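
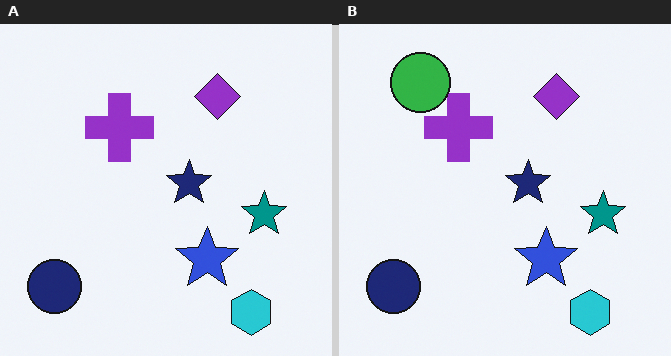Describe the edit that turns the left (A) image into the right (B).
The transformation is: overlaid with an additional green circle.

A green circle appears in the right (B) image that is absent from the left (A).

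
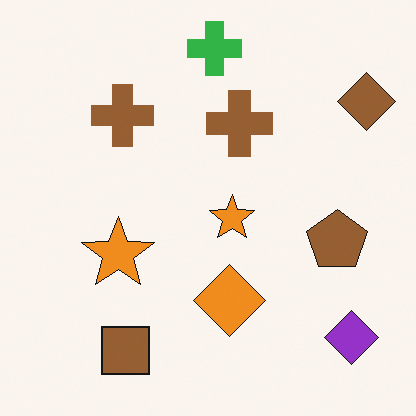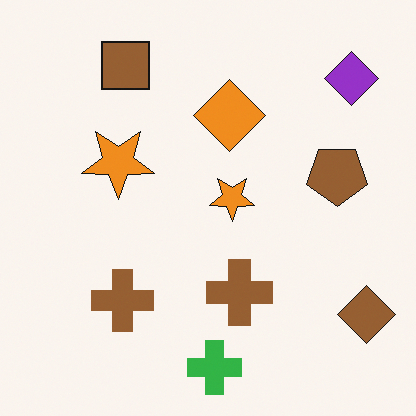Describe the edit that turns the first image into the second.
Flipped vertically (top ↔ bottom).

The green cross is in the top of the first image and the bottom of the second — shapes on opposite sides of the horizontal midline have swapped in a mirror flip.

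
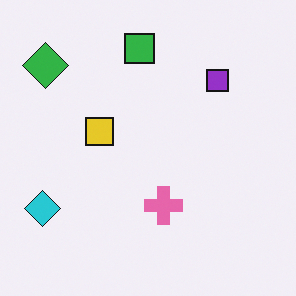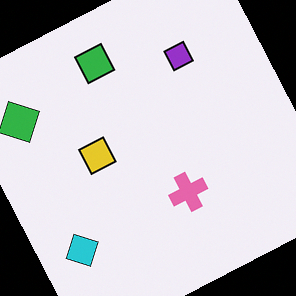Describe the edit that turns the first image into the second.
It was rotated counter-clockwise by a clearly visible amount.

Every shape is tilted by the same angle and the image corners show triangular fill wedges — a whole-image rotation by a non-right angle.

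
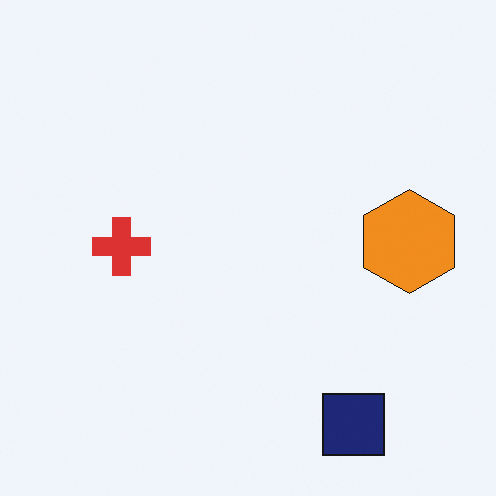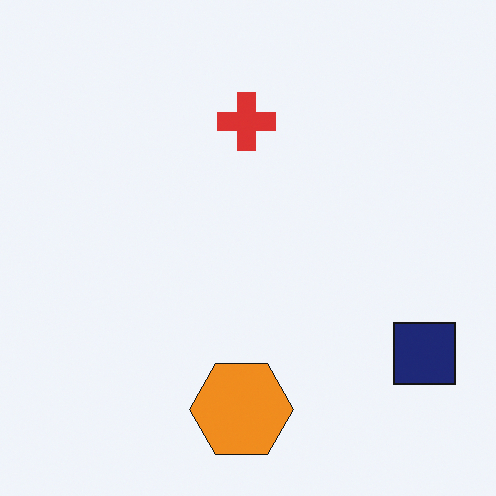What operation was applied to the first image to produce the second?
It was transposed (reflected across the top-left ↔ bottom-right diagonal).

Shapes have swapped their row and column positions — what was in the top-right is now in the bottom-left — a diagonal reflection.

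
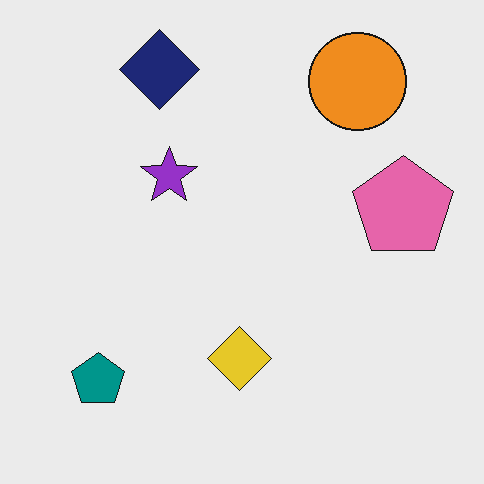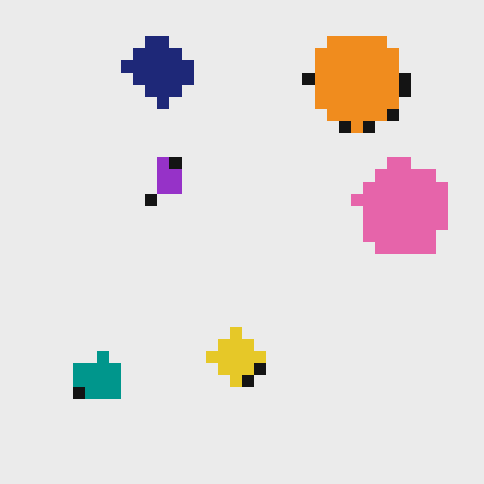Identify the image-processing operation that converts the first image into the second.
The second image is the first heavily pixelated into large blocks.

Shapes are reduced to large square blocks; fine edges and outlines are lost — a downscale-then-upscale (mosaic) effect.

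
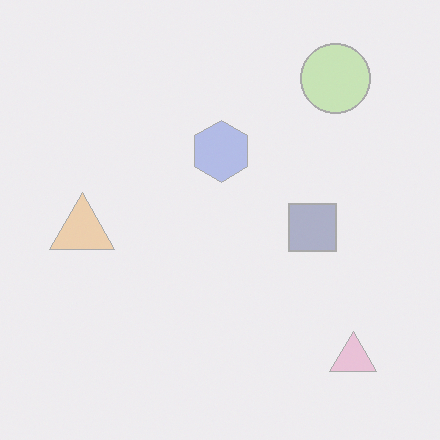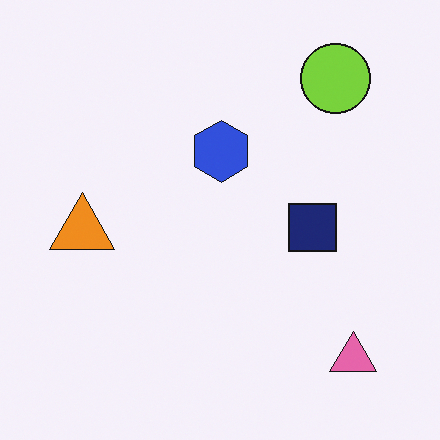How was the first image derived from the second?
The first image is the second given much lower contrast.

Tones are pushed toward mid-grey across the whole image — a global contrast change.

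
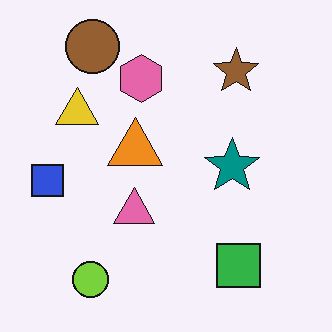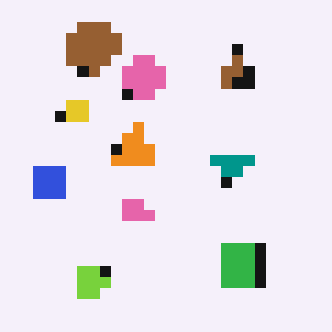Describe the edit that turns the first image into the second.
This is the original image coarsely pixelated.

Shapes are reduced to large square blocks; fine edges and outlines are lost — a downscale-then-upscale (mosaic) effect.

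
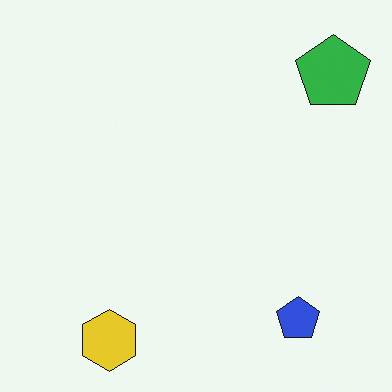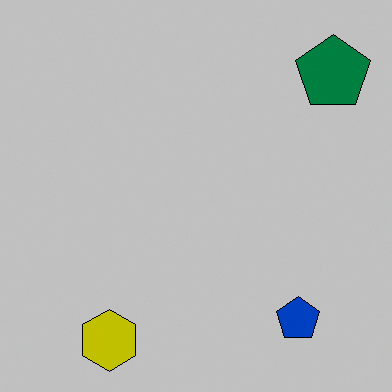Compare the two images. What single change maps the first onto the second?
Heavily posterized to just a handful of flat colors.

Each flat color has snapped to a coarser quantized level — most visibly, the near-white background has dropped to a flat grey.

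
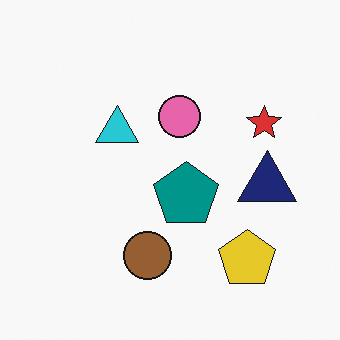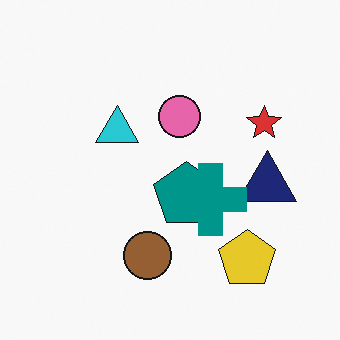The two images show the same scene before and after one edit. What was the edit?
Overlaid with an additional teal cross.

A teal cross appears in the second image that is absent from the first.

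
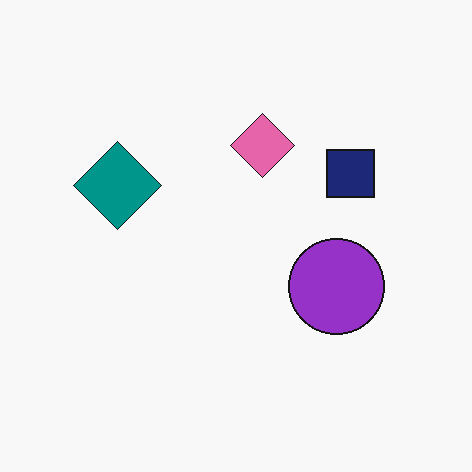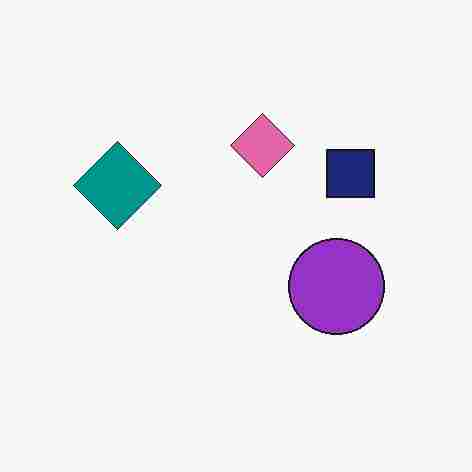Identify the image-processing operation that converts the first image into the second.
The second image is the first heavily JPEG-compressed with obvious blocking artifacts.

Blocky 8×8 compression artifacts appear around shape edges and the flat background shows ringing — characteristic JPEG degradation.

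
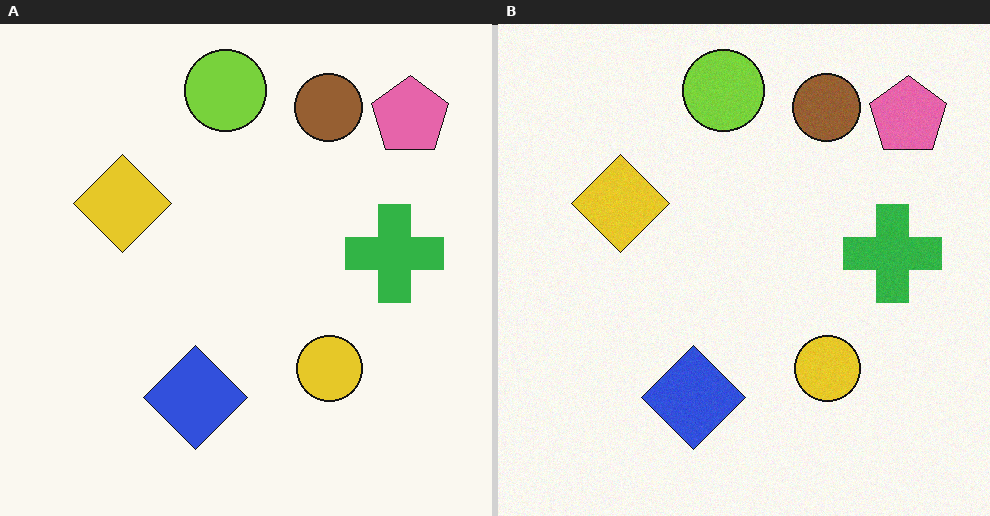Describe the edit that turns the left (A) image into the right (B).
The image was degraded with subtle gaussian noise.

Random speckle covers the whole image, including the flat background.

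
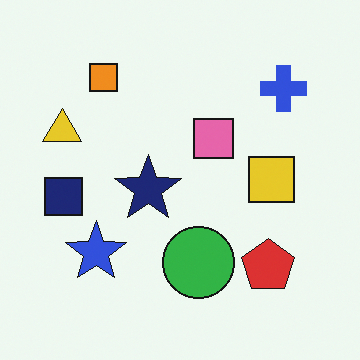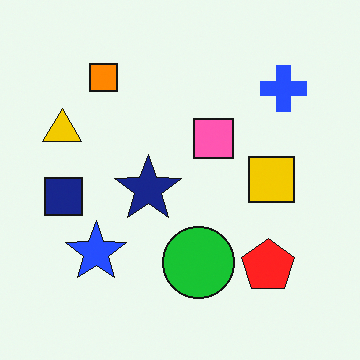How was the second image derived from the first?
The transformation is: slightly oversaturated.

All colors are more vivid — a global saturation change.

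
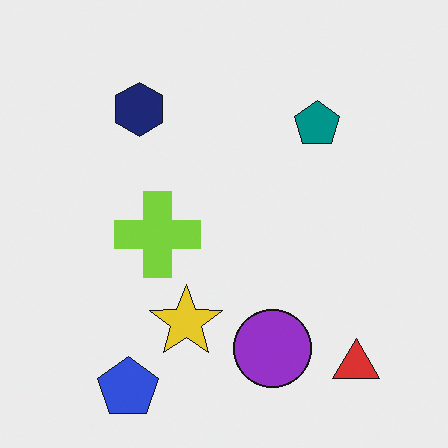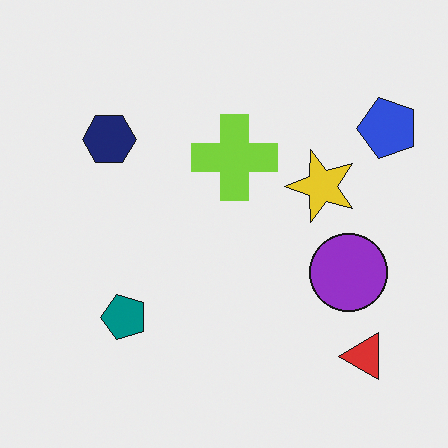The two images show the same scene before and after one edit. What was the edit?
Transposed (reflected across the top-left ↔ bottom-right diagonal).

Shapes have swapped their row and column positions — what was in the top-right is now in the bottom-left — a diagonal reflection.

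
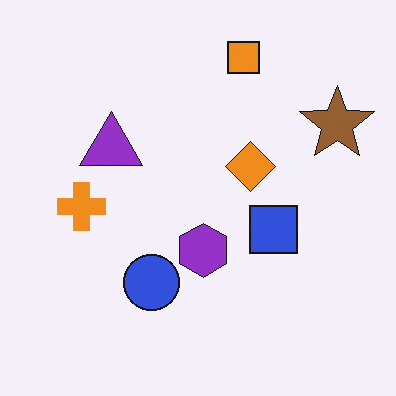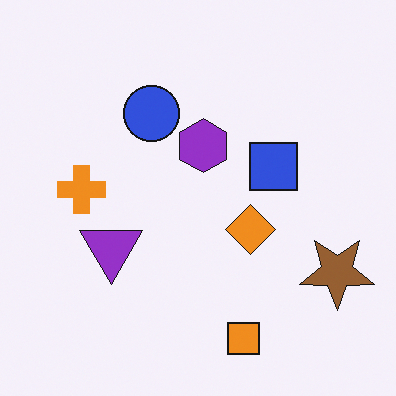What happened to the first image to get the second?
The second image is the first flipped vertically (top ↔ bottom).

The orange square is in the top of the first image and the bottom of the second — shapes on opposite sides of the horizontal midline have swapped in a mirror flip.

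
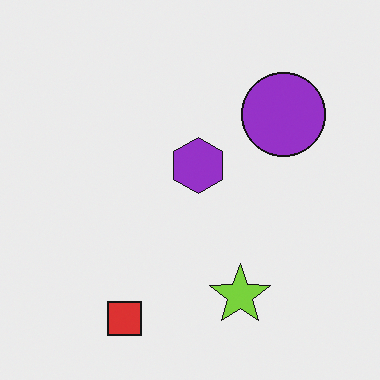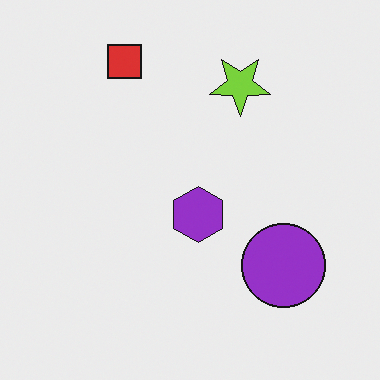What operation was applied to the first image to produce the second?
Flipped vertically (top ↔ bottom).

The red square is in the bottom-left of the first image and the top-left of the second — shapes on opposite sides of the horizontal midline have swapped in a mirror flip.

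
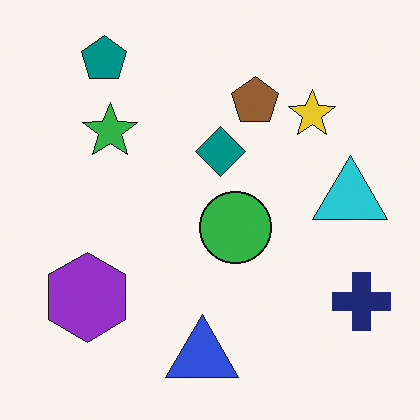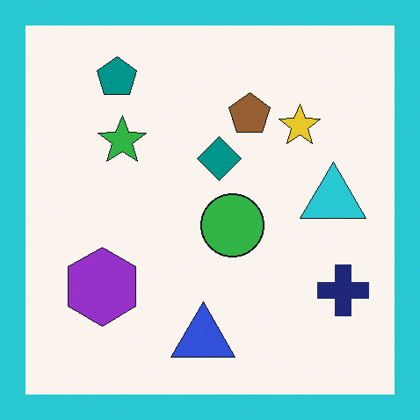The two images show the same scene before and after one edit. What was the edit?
This is the original image framed with a cyan border.

A solid cyan frame runs around the edge of the second image, with the content slightly shrunk inside it.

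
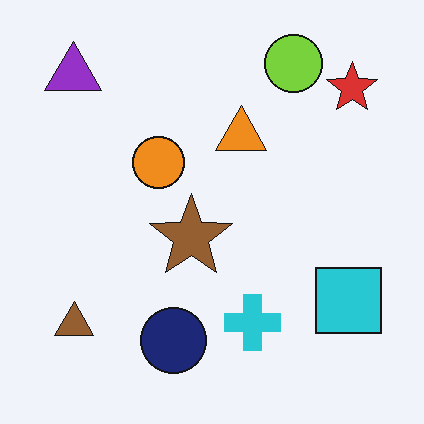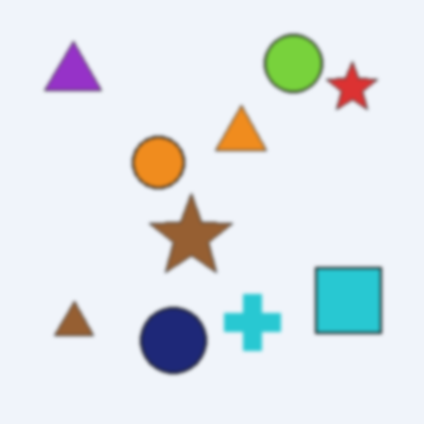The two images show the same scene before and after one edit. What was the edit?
Slightly softened.

Shape edges and outlines are uniformly softened across the whole image.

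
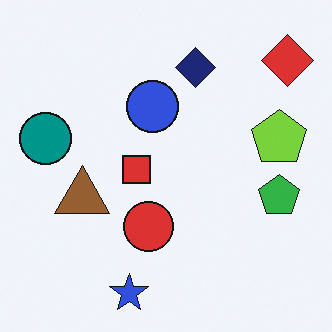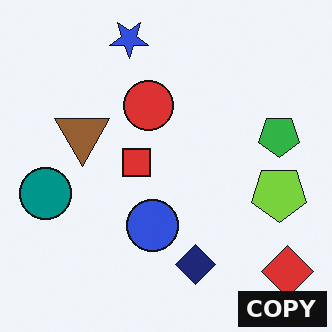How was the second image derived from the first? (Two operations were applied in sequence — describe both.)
This is the original image flipped vertically (top ↔ bottom), then watermarked with the text "COPY" in the lower-right corner.

The blue star is in the bottom of the first image and the top of the second — shapes on opposite sides of the horizontal midline have swapped in a mirror flip. A dark label reading "COPY" appears in the lower-right corner.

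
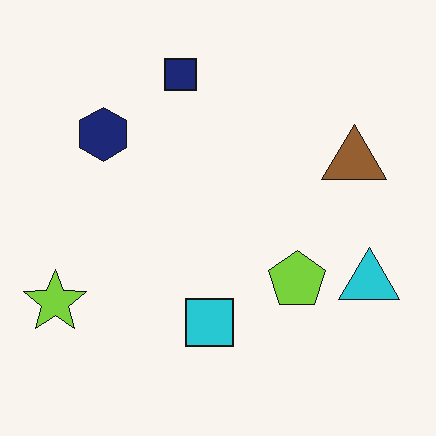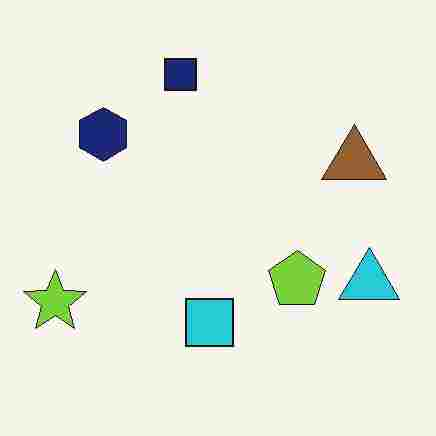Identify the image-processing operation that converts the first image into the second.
Heavily JPEG-compressed with obvious blocking artifacts.

Blocky 8×8 compression artifacts appear around shape edges and the flat background shows ringing — characteristic JPEG degradation.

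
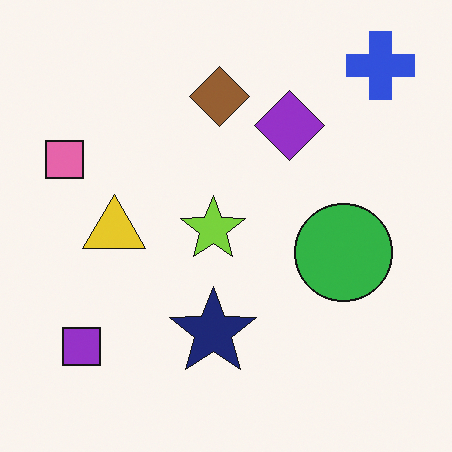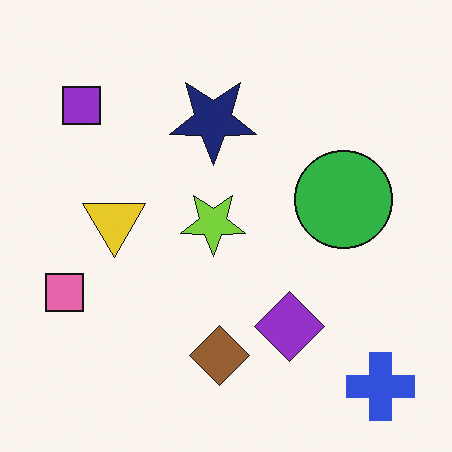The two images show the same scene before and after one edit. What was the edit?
The transformation is: flipped vertically (top ↔ bottom).

The blue cross is in the top-right of the first image and the bottom-right of the second — shapes on opposite sides of the horizontal midline have swapped in a mirror flip.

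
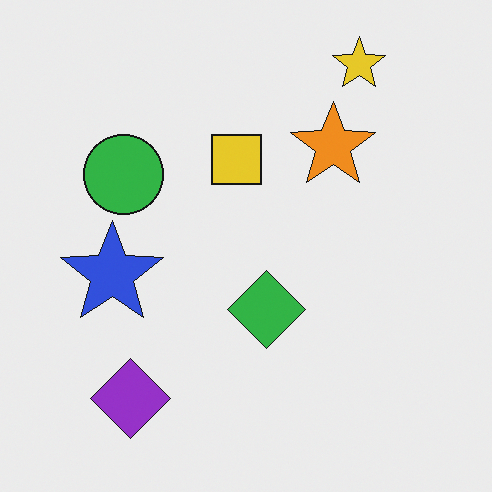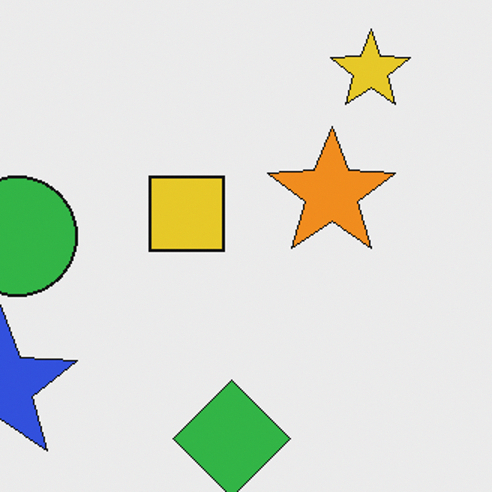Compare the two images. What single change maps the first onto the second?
The second image is the first cropped slightly and scaled back up.

The visible shapes are larger and the field of view is narrower; shapes near the original edges may be partly or wholly outside the frame — a crop-and-rescale.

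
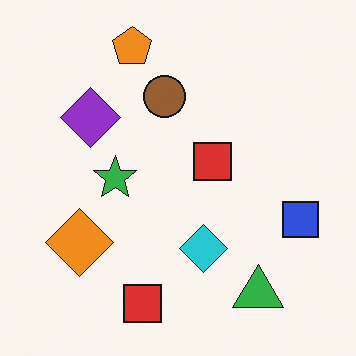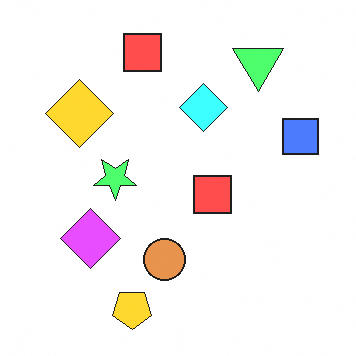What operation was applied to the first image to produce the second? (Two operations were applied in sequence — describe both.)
This is the original image flipped vertically (top ↔ bottom), then noticeably brightened.

The orange pentagon is in the top of the first image and the bottom of the second — shapes on opposite sides of the horizontal midline have swapped in a mirror flip. Every pixel — background and shapes alike — is uniformly brightened.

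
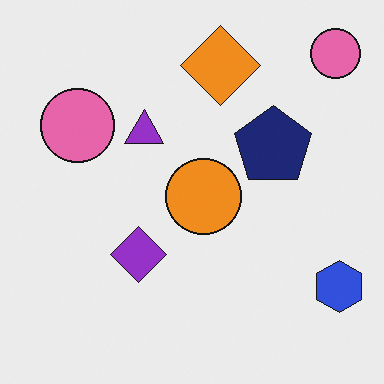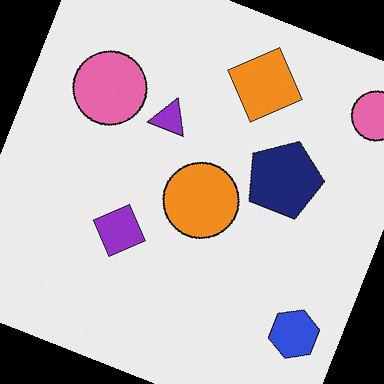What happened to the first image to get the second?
The image was rotated clockwise by a clearly visible amount.

Every shape is tilted by the same angle and the image corners show triangular fill wedges — a whole-image rotation by a non-right angle.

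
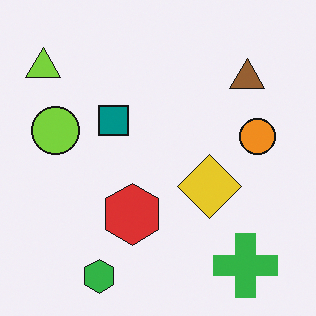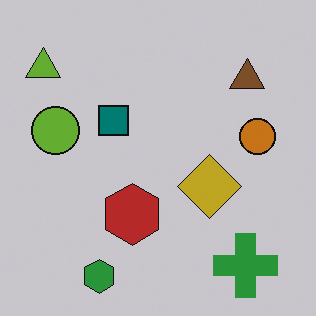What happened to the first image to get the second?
Darkened a little.

Every pixel — background and shapes alike — is uniformly darkened.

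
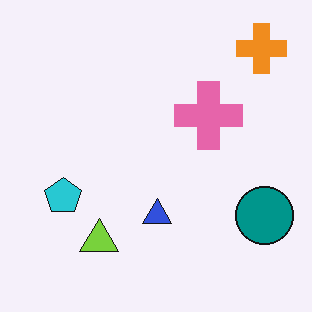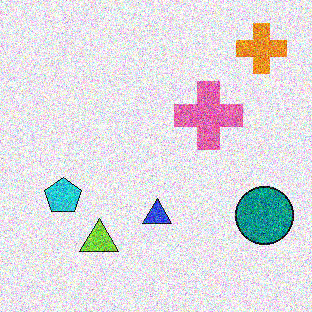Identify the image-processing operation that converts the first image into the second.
The second image is the first degraded with strong gaussian noise.

Random speckle covers the whole image, including the flat background.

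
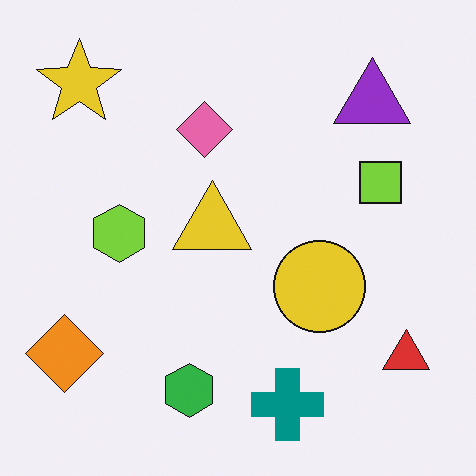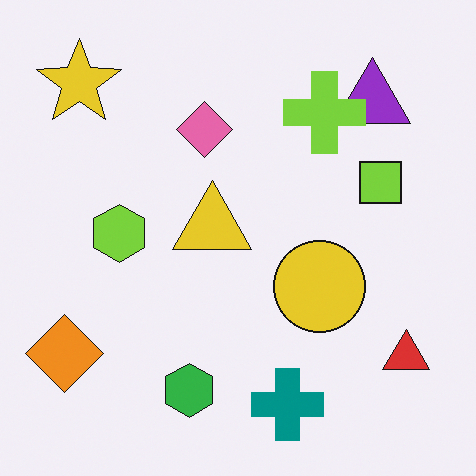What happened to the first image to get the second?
It was overlaid with an additional lime cross.

A lime cross appears in the second image that is absent from the first.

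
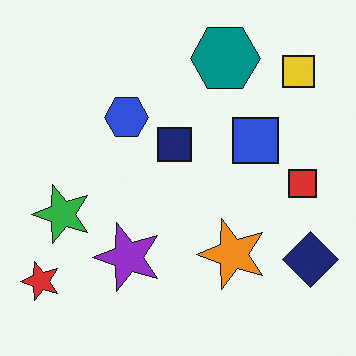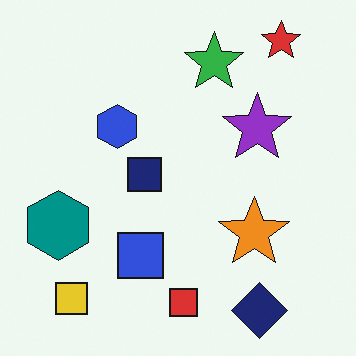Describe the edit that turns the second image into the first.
The first image is the second transposed (reflected across the top-left ↔ bottom-right diagonal).

Shapes have swapped their row and column positions — what was in the top-right is now in the bottom-left — a diagonal reflection.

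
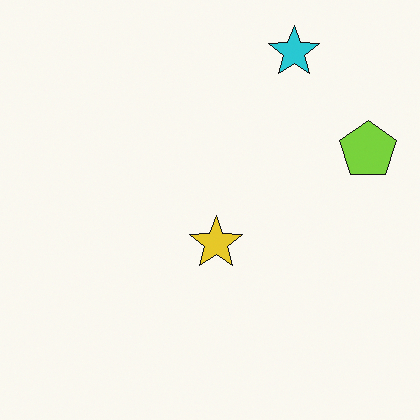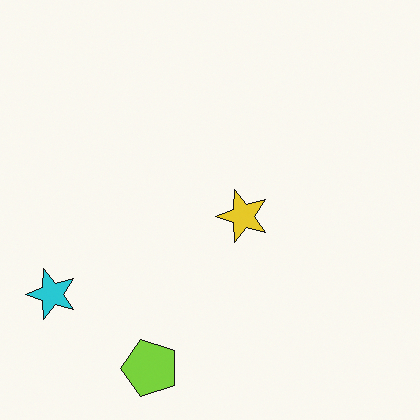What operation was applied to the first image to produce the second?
It was transposed (reflected across the top-left ↔ bottom-right diagonal).

Shapes have swapped their row and column positions — what was in the top-right is now in the bottom-left — a diagonal reflection.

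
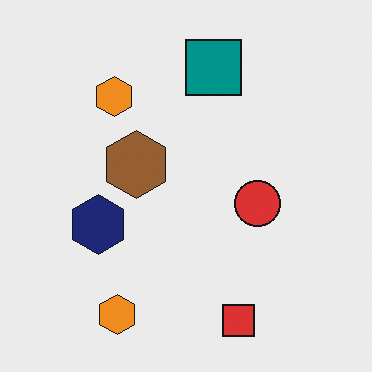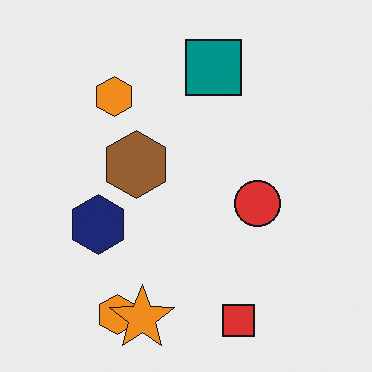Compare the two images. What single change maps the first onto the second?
The image was overlaid with an additional orange star.

An orange star appears in the second image that is absent from the first.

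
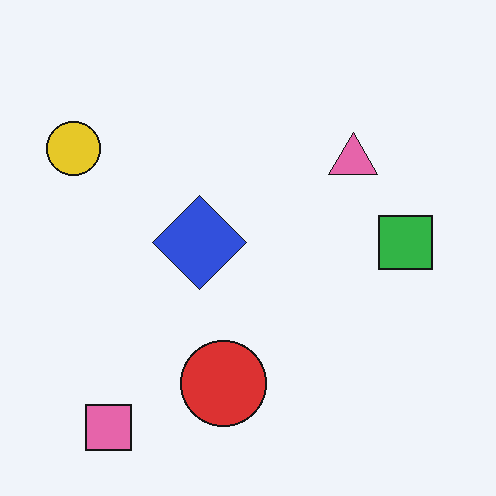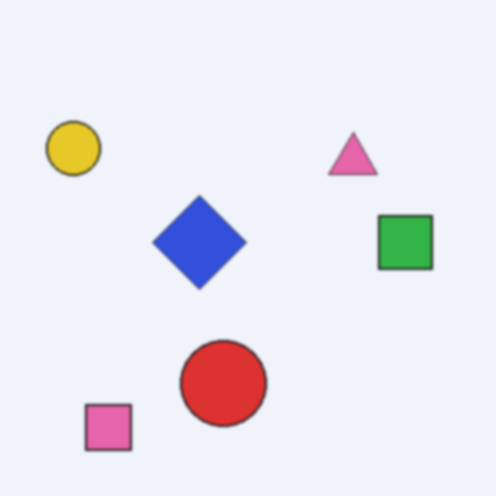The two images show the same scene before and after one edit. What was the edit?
This is the original image lightly blurred.

Shape edges and outlines are uniformly softened across the whole image.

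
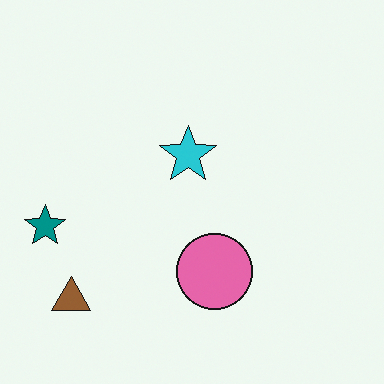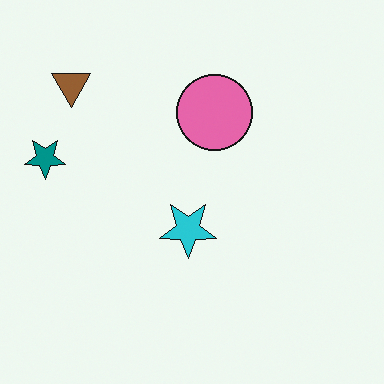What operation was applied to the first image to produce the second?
The transformation is: flipped vertically (top ↔ bottom).

The brown triangle is in the bottom-left of the first image and the top-left of the second — shapes on opposite sides of the horizontal midline have swapped in a mirror flip.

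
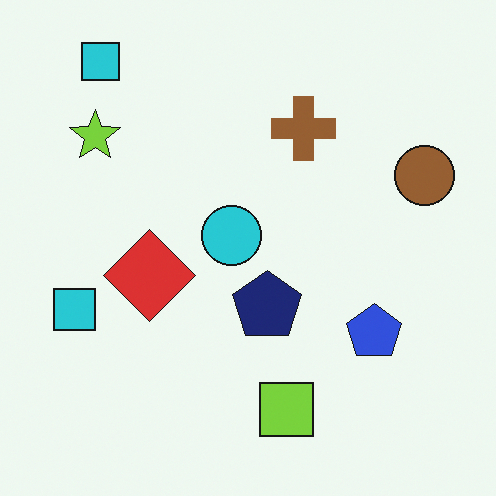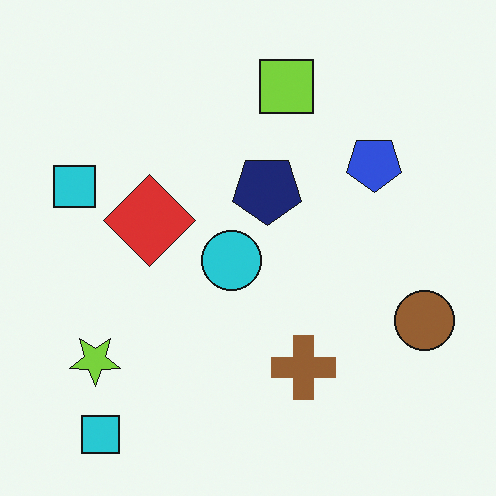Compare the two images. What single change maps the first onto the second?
It was flipped vertically (top ↔ bottom).

The lime square is in the bottom of the first image and the top of the second — shapes on opposite sides of the horizontal midline have swapped in a mirror flip.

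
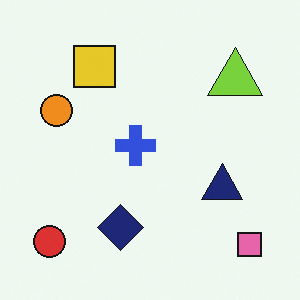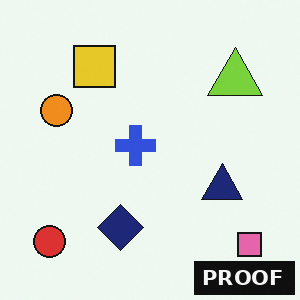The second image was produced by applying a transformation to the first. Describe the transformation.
The image was watermarked with the text "PROOF" in the lower-right corner.

A dark label reading "PROOF" appears in the lower-right corner.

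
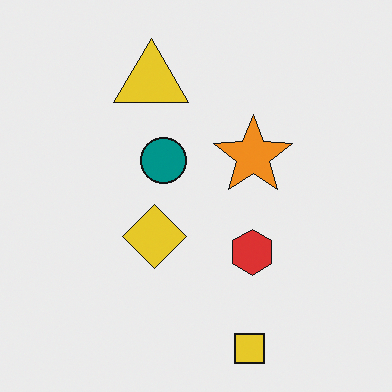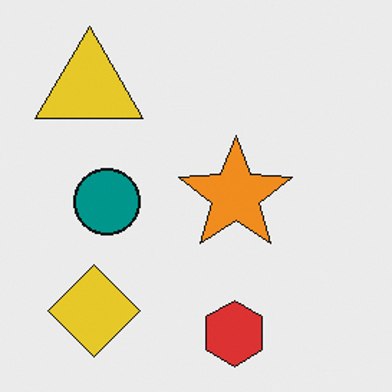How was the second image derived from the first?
Cropped slightly and scaled back up.

The visible shapes are larger and the field of view is narrower; shapes near the original edges may be partly or wholly outside the frame — a crop-and-rescale.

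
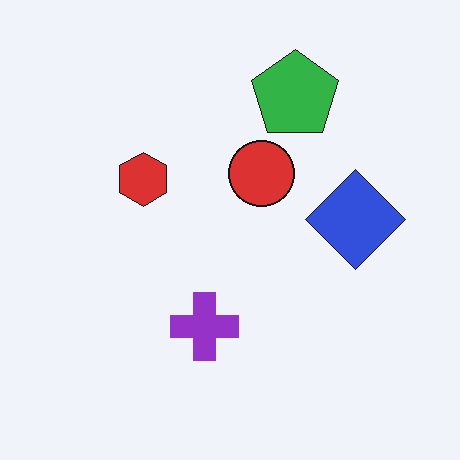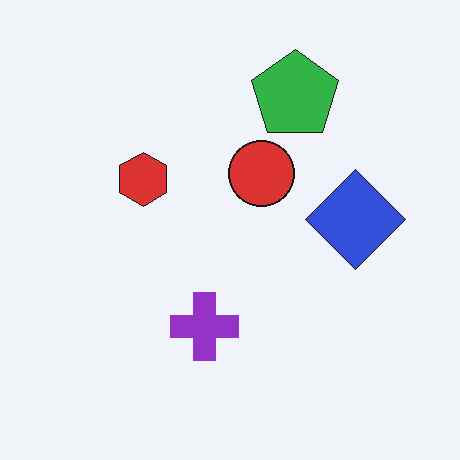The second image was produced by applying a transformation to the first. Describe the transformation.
The image was given moderate JPEG compression.

Blocky 8×8 compression artifacts appear around shape edges and the flat background shows ringing — characteristic JPEG degradation.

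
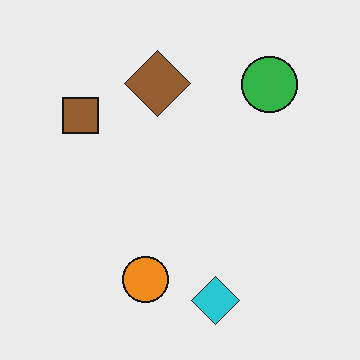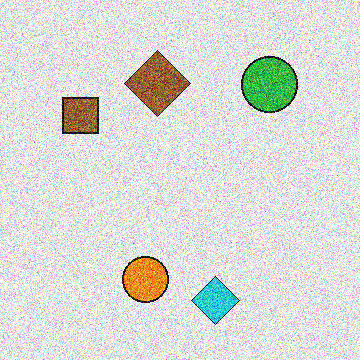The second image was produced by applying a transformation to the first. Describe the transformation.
The second image is the first degraded with strong gaussian noise.

Random speckle covers the whole image, including the flat background.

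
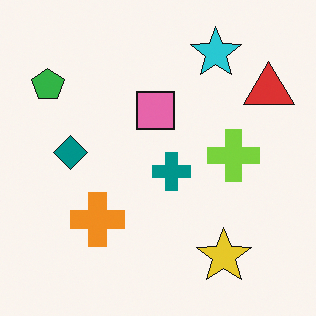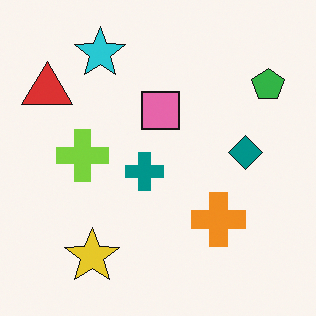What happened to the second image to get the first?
The first image is the second flipped horizontally (left ↔ right).

The red triangle is in the top-left of the second image and the top-right of the first — shapes on opposite sides of the vertical midline have swapped in a mirror flip.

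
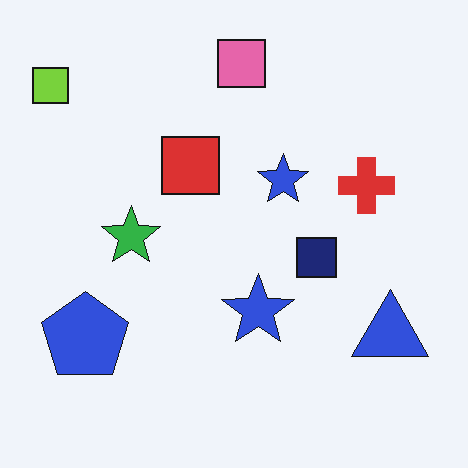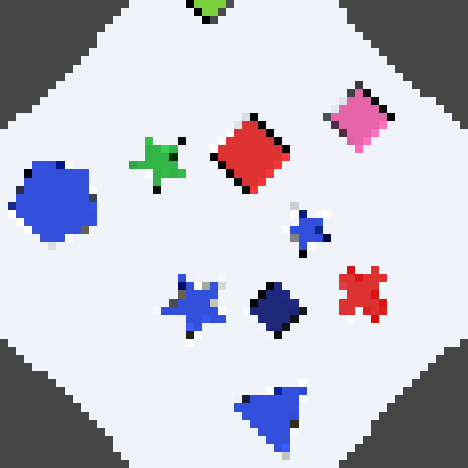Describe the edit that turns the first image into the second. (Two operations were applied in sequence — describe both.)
The transformation is: rotated clockwise by a large amount — several tens of degrees, then pixelated into visible square blocks.

Every shape is tilted by the same angle and the image corners show triangular fill wedges — a whole-image rotation by a non-right angle. Shapes are reduced to large square blocks; fine edges and outlines are lost — a downscale-then-upscale (mosaic) effect.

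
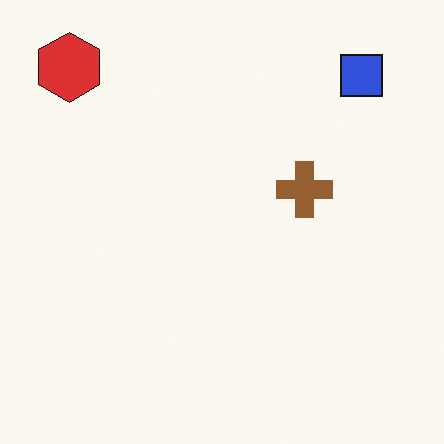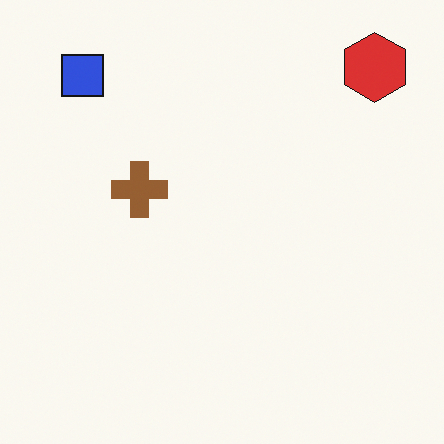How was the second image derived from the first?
This is the original image flipped horizontally (left ↔ right).

The red hexagon is in the top-left of the first image and the top-right of the second — shapes on opposite sides of the vertical midline have swapped in a mirror flip.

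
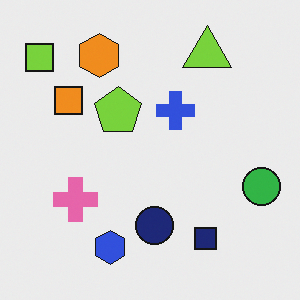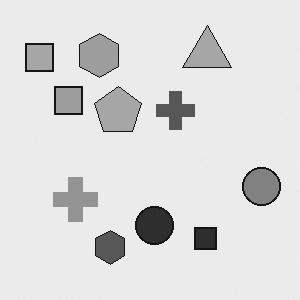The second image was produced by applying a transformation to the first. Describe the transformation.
The image was converted to grayscale.

All color is removed — every shape is now a shade of grey.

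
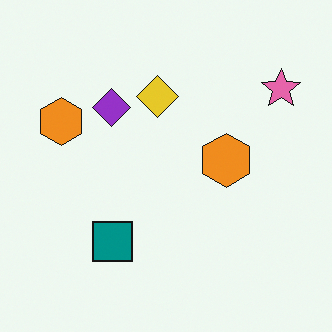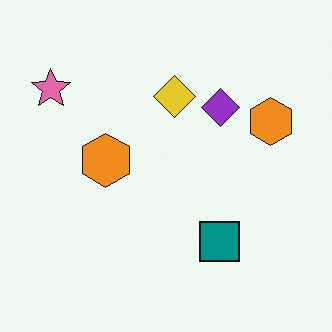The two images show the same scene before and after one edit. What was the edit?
It was flipped horizontally (left ↔ right).

The pink star is in the top-right of the first image and the top-left of the second — shapes on opposite sides of the vertical midline have swapped in a mirror flip.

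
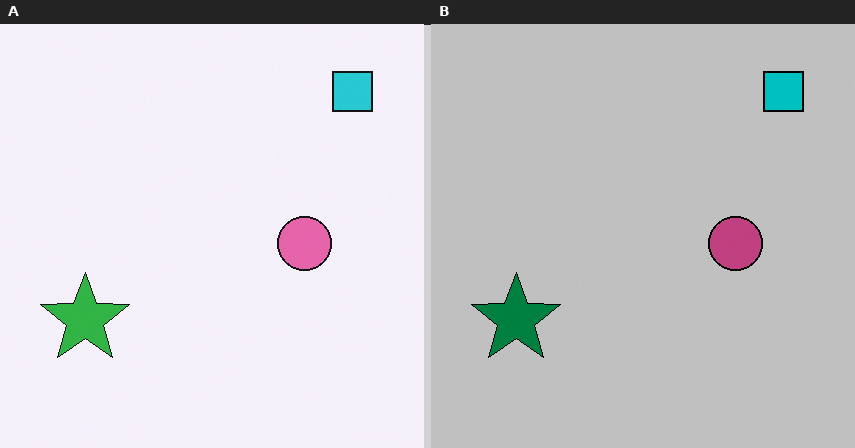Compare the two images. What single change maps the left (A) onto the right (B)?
The right (B) image is the left (A) heavily posterized to just a handful of flat colors.

Each flat color has snapped to a coarser quantized level — most visibly, the near-white background has dropped to a flat grey.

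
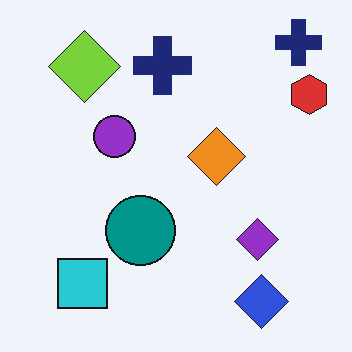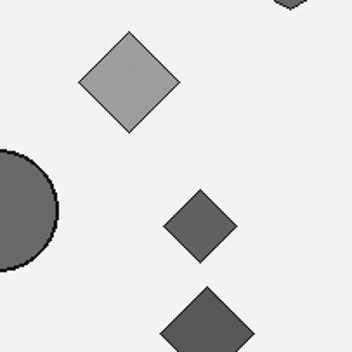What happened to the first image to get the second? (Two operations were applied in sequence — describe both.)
The image was cropped tightly and scaled back up, then converted to grayscale.

The visible shapes are larger and the field of view is narrower; shapes near the original edges may be partly or wholly outside the frame — a crop-and-rescale. All color is removed — every shape is now a shade of grey.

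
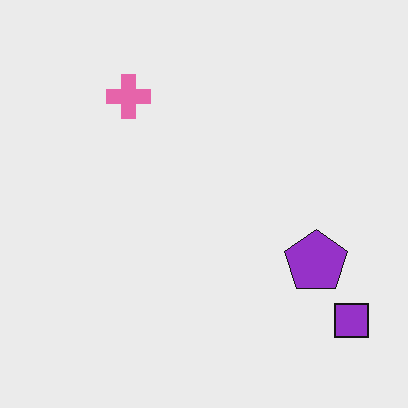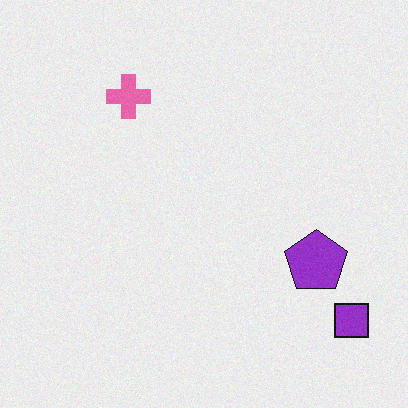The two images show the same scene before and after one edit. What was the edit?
The second image is the first degraded with a light layer of grain.

Random speckle covers the whole image, including the flat background.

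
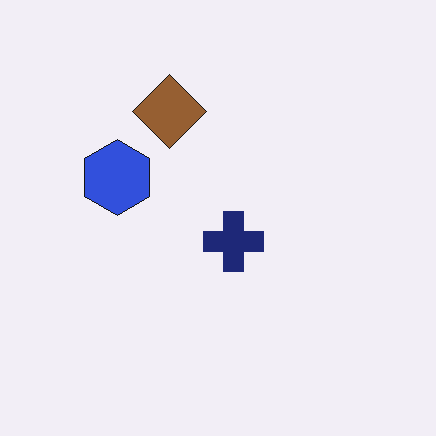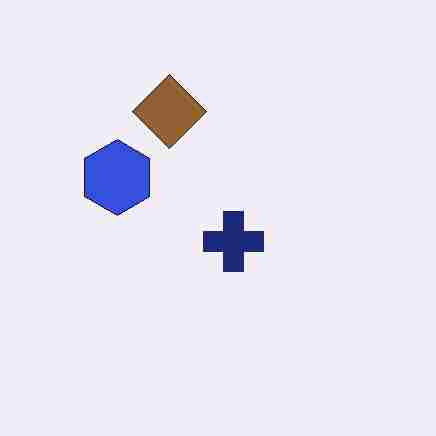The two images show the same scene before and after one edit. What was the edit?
The image was heavily JPEG-compressed with obvious blocking artifacts.

Blocky 8×8 compression artifacts appear around shape edges and the flat background shows ringing — characteristic JPEG degradation.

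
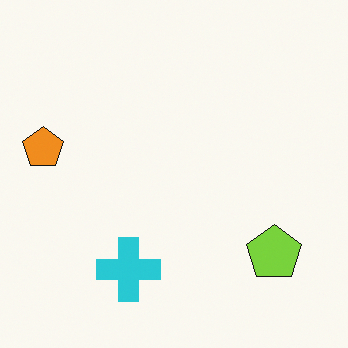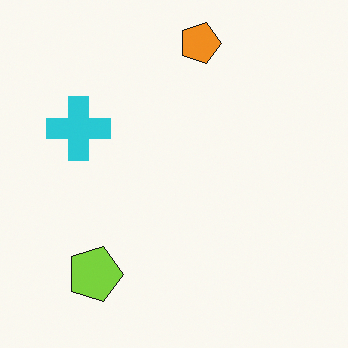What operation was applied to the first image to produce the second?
The second image is the first rotated 90° clockwise.

The orange pentagon sits in the left of the first image and the top of the second — consistent with a whole-image 90° clockwise rotation.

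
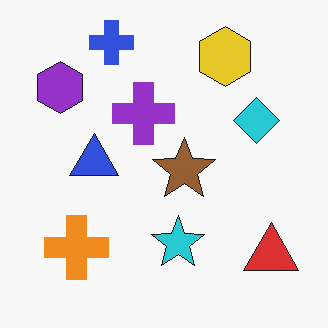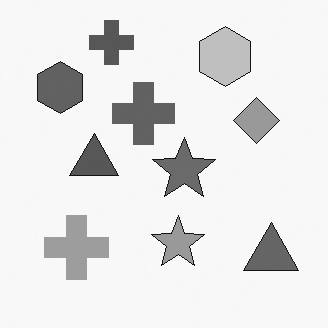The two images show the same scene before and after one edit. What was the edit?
It was converted to grayscale.

All color is removed — every shape is now a shade of grey.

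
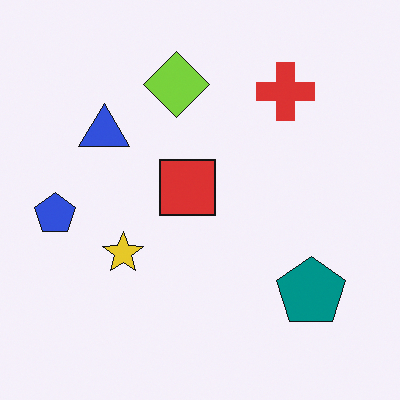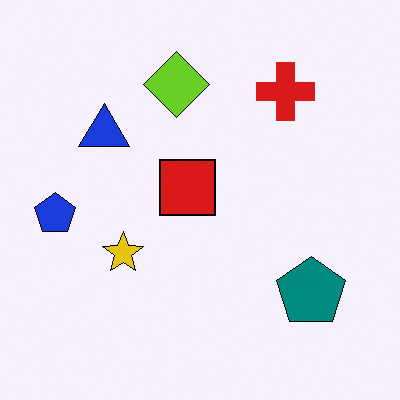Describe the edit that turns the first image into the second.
The image was given slightly increased contrast.

Tones are pushed away from mid-grey across the whole image — a global contrast change.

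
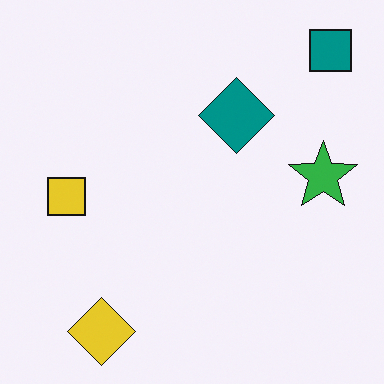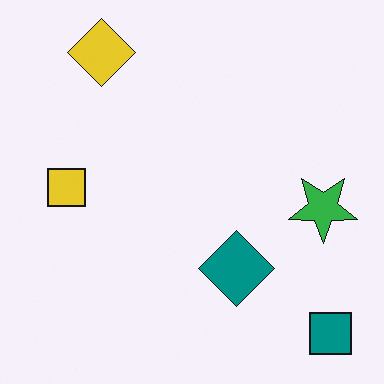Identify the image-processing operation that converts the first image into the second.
This is the original image flipped vertically (top ↔ bottom).

The teal square is in the top-right of the first image and the bottom-right of the second — shapes on opposite sides of the horizontal midline have swapped in a mirror flip.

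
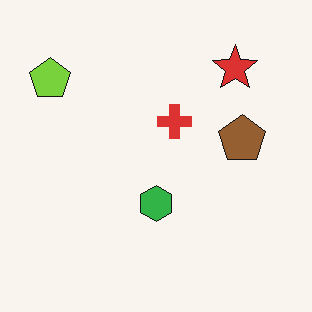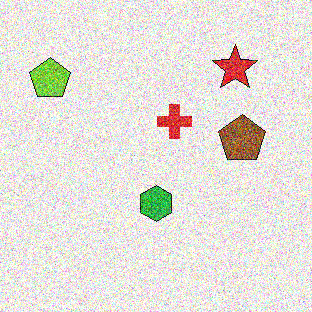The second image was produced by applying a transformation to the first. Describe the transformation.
Degraded with a thick layer of grain.

Random speckle covers the whole image, including the flat background.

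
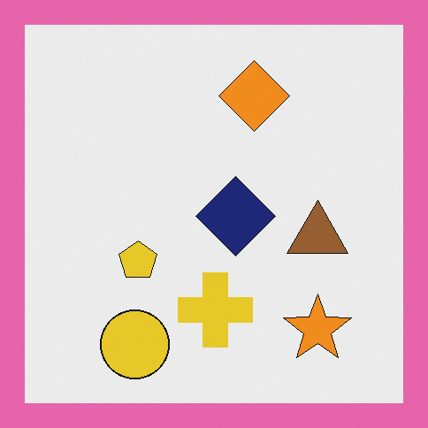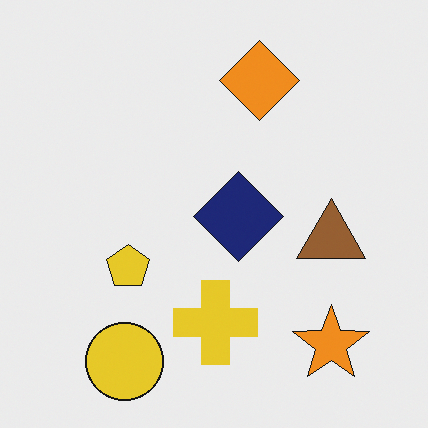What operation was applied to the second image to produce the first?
The first image is the second framed with a pink border.

A solid pink frame runs around the edge of the first image, with the content slightly shrunk inside it.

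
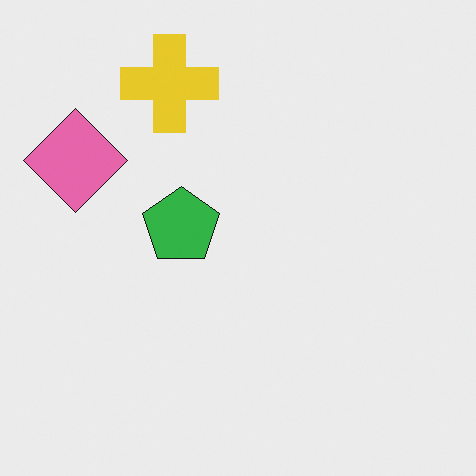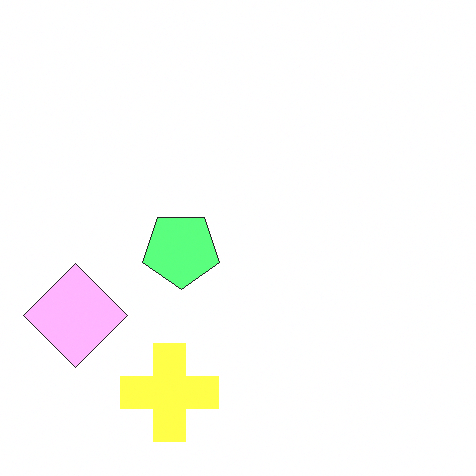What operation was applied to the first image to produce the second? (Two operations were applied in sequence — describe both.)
This is the original image brightened a lot, then flipped vertically (top ↔ bottom).

Every pixel — background and shapes alike — is uniformly brightened. The yellow cross is in the top of the first image and the bottom of the second — shapes on opposite sides of the horizontal midline have swapped in a mirror flip.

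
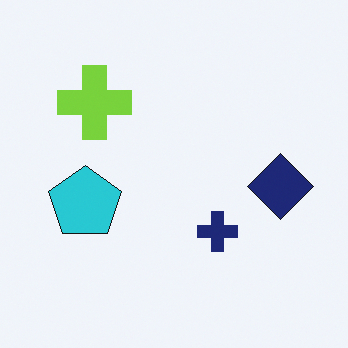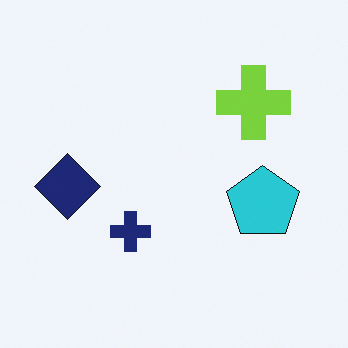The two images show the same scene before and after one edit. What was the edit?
It was flipped horizontally (left ↔ right).

The navy diamond is in the right of the first image and the left of the second — shapes on opposite sides of the vertical midline have swapped in a mirror flip.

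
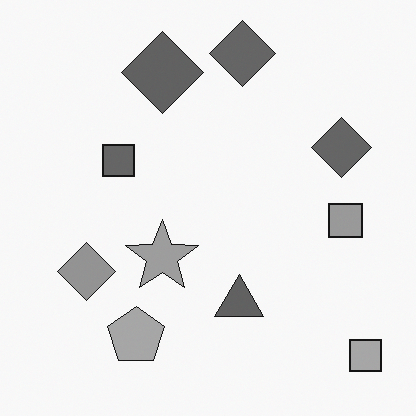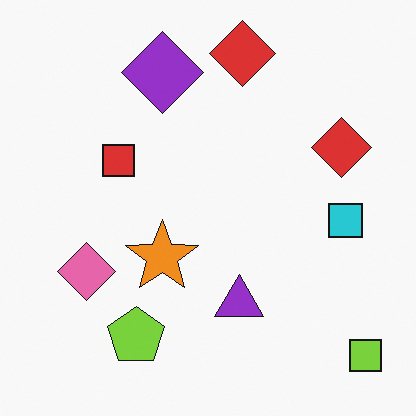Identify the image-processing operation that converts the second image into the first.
It was converted to grayscale.

All color is removed — every shape is now a shade of grey.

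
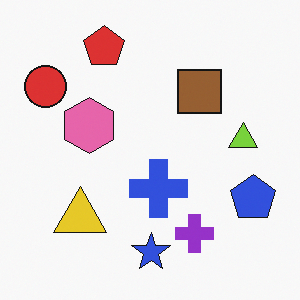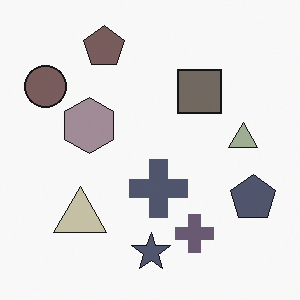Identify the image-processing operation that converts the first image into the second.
It was heavily desaturated.

All colors are more muted and greyish — a global saturation change.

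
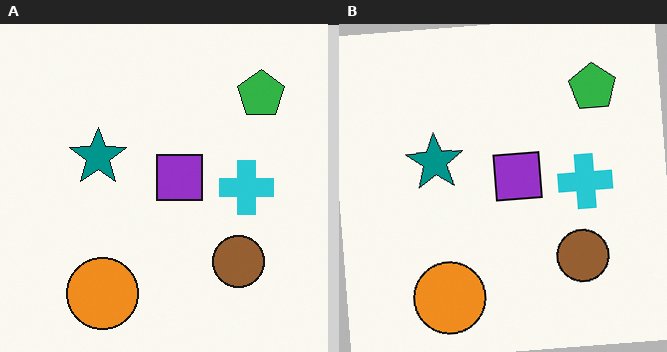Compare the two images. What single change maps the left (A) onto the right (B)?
The transformation is: rotated counter-clockwise by a slight angle.

Every shape is tilted by the same angle and the image corners show triangular fill wedges — a whole-image rotation by a non-right angle.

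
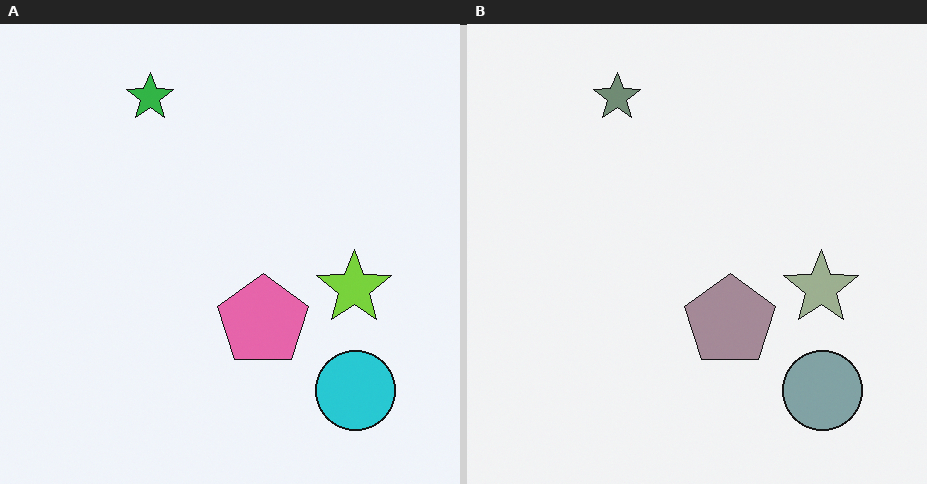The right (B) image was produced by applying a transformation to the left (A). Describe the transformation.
Heavily desaturated.

All colors are more muted and greyish — a global saturation change.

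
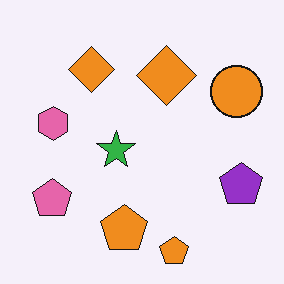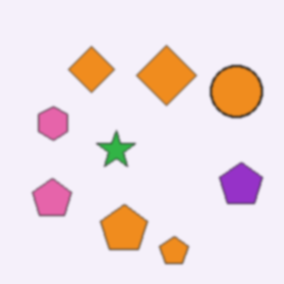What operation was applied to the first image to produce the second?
This is the original image given a subtle gaussian blur.

Shape edges and outlines are uniformly softened across the whole image.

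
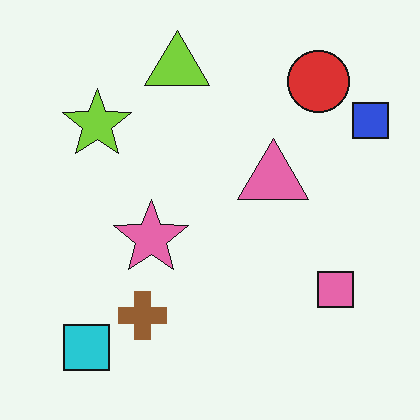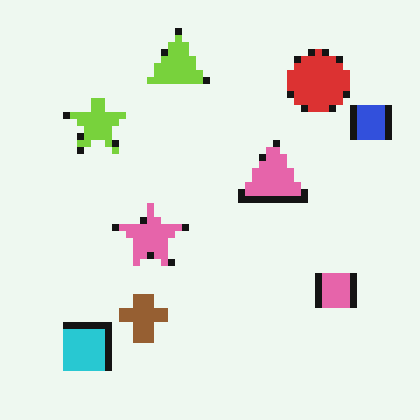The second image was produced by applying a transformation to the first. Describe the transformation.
This is the original image moderately pixelated.

Shapes are reduced to large square blocks; fine edges and outlines are lost — a downscale-then-upscale (mosaic) effect.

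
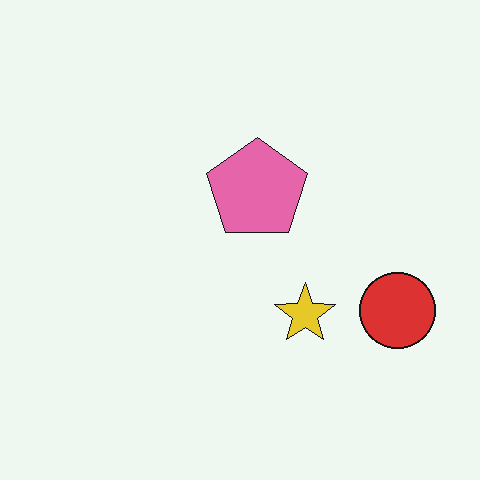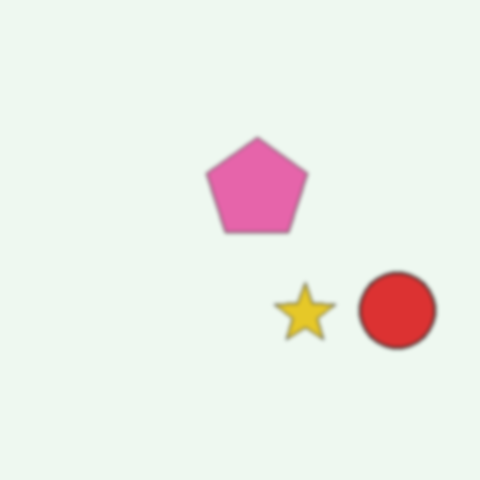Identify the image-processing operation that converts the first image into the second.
This is the original image slightly softened.

Shape edges and outlines are uniformly softened across the whole image.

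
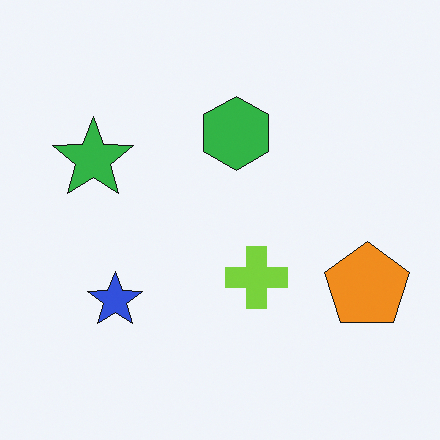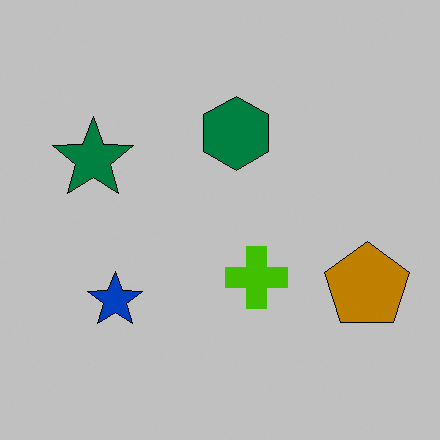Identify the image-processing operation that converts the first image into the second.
The second image is the first aggressively posterized.

Each flat color has snapped to a coarser quantized level — most visibly, the near-white background has dropped to a flat grey.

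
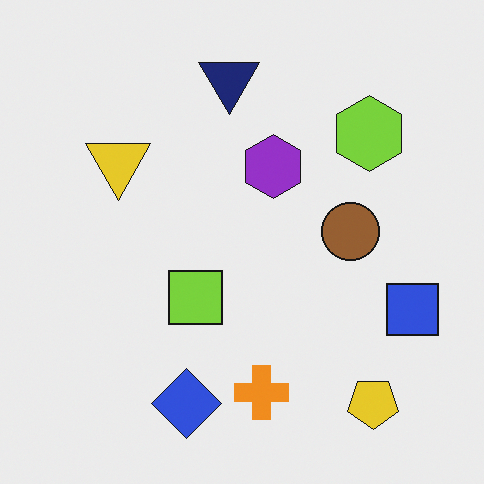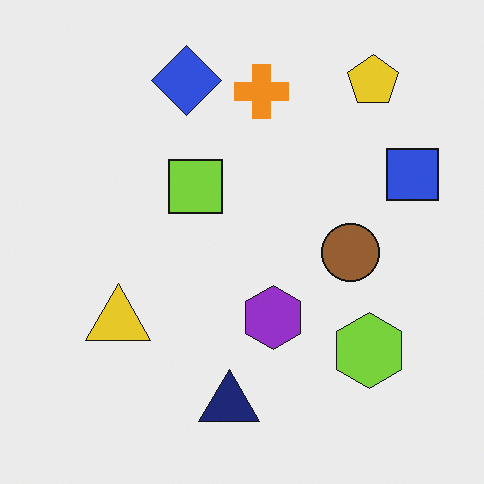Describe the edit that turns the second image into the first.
The first image is the second flipped vertically (top ↔ bottom).

The navy triangle is in the bottom of the second image and the top of the first — shapes on opposite sides of the horizontal midline have swapped in a mirror flip.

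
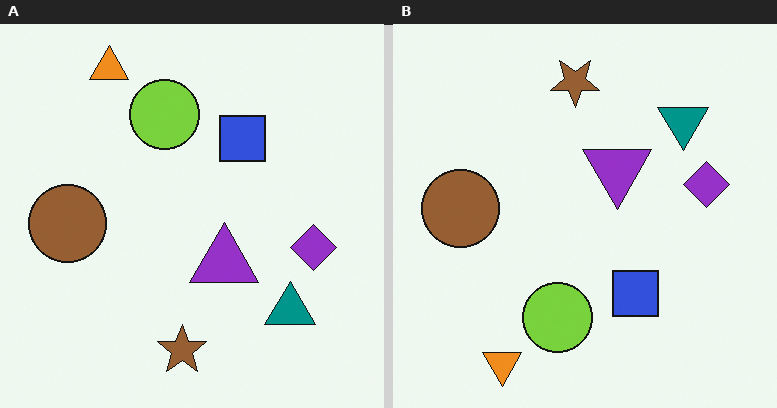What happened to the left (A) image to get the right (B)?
It was flipped vertically (top ↔ bottom).

The orange triangle is in the top-left of the left (A) image and the bottom-left of the right (B) — shapes on opposite sides of the horizontal midline have swapped in a mirror flip.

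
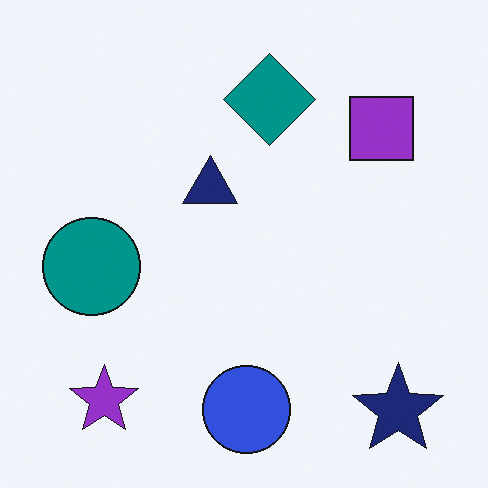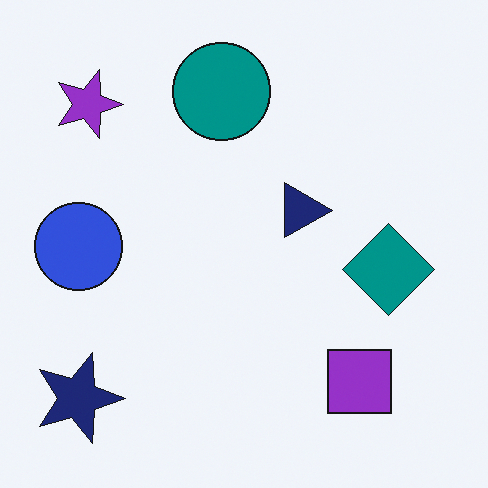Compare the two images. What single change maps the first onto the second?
Rotated 90° clockwise.

The navy star sits in the bottom-right of the first image and the bottom-left of the second — consistent with a whole-image 90° clockwise rotation.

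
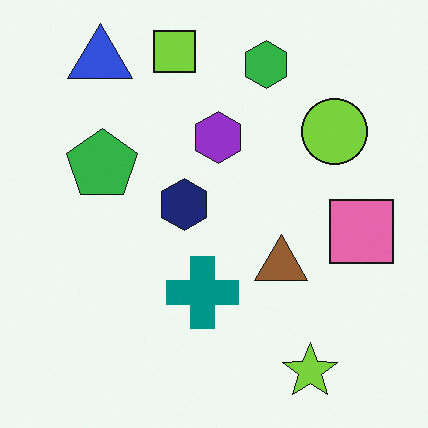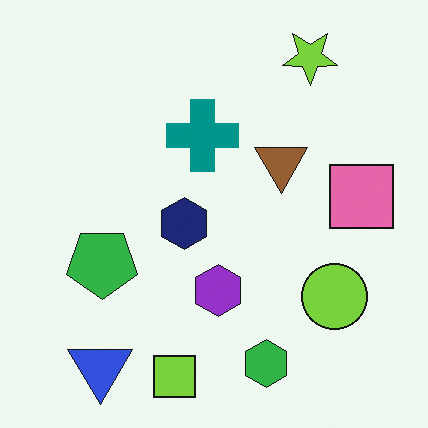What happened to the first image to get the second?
It was flipped vertically (top ↔ bottom).

The lime square is in the top of the first image and the bottom of the second — shapes on opposite sides of the horizontal midline have swapped in a mirror flip.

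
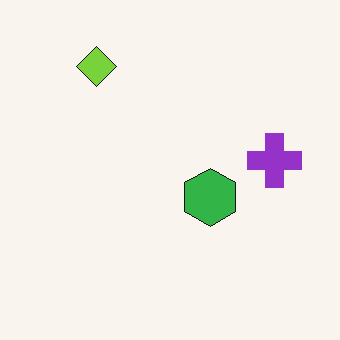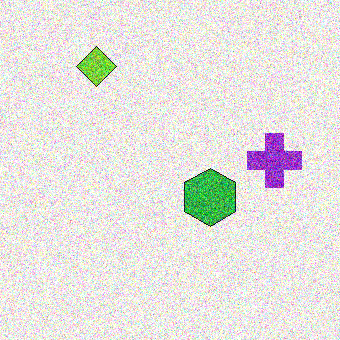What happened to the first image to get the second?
The transformation is: degraded with a thick layer of grain.

Random speckle covers the whole image, including the flat background.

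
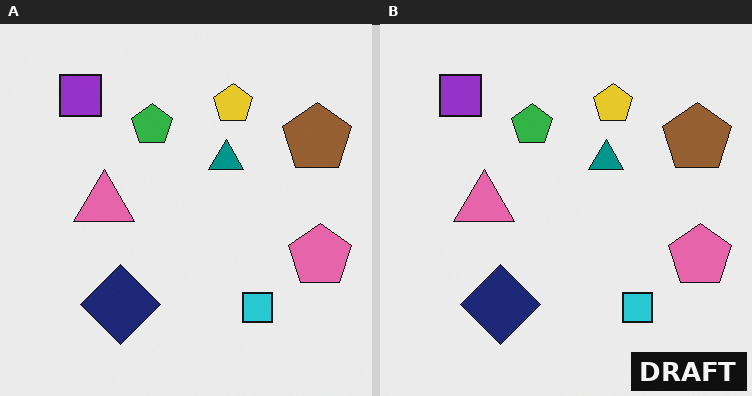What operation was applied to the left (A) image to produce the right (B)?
The right (B) image is the left (A) watermarked with the text "DRAFT" in the lower-right corner.

A dark label reading "DRAFT" appears in the lower-right corner.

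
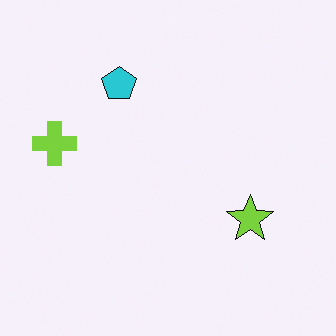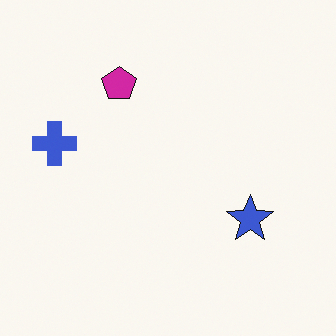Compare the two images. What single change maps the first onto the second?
The second image is the first hue-shifted noticeably.

Every shape's color has rotated by the same amount around the hue wheel — a uniform hue shift.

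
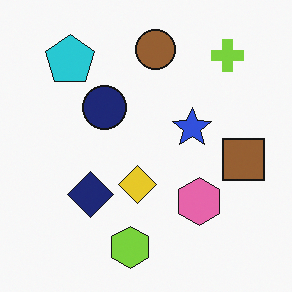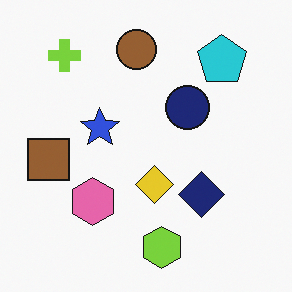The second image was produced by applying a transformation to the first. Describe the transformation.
It was flipped horizontally (left ↔ right).

The brown square is in the right of the first image and the left of the second — shapes on opposite sides of the vertical midline have swapped in a mirror flip.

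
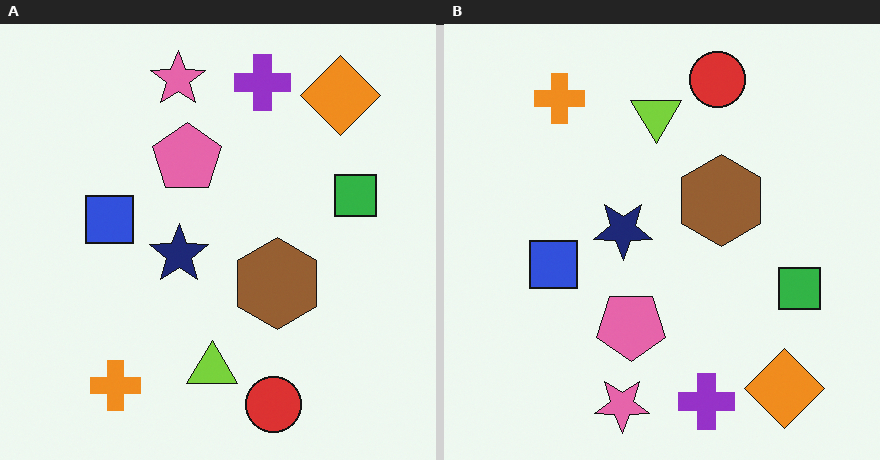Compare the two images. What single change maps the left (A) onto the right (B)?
This is the original image flipped vertically (top ↔ bottom).

The pink star is in the top of the left (A) image and the bottom of the right (B) — shapes on opposite sides of the horizontal midline have swapped in a mirror flip.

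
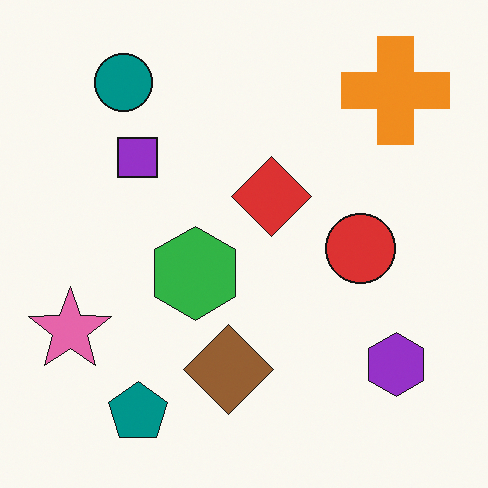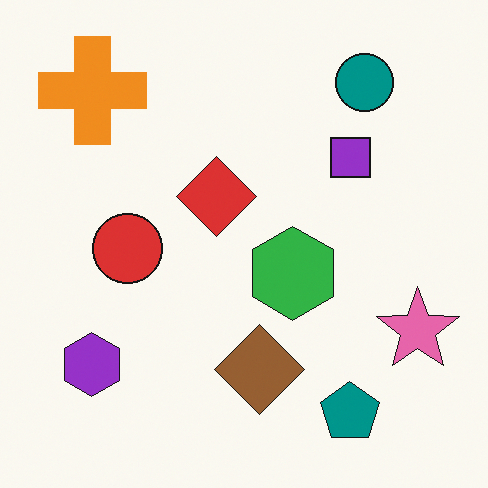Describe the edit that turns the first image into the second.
This is the original image flipped horizontally (left ↔ right).

The pink star is in the bottom-left of the first image and the bottom-right of the second — shapes on opposite sides of the vertical midline have swapped in a mirror flip.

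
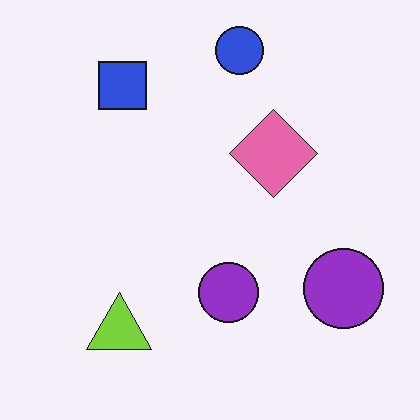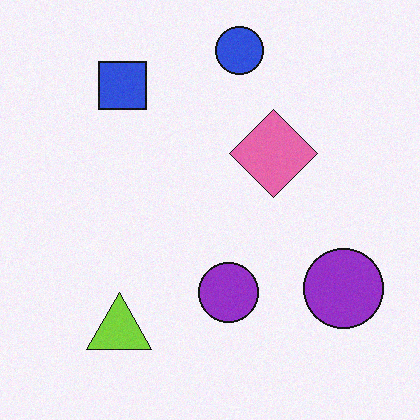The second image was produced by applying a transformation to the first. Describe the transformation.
The transformation is: degraded with subtle gaussian noise.

Random speckle covers the whole image, including the flat background.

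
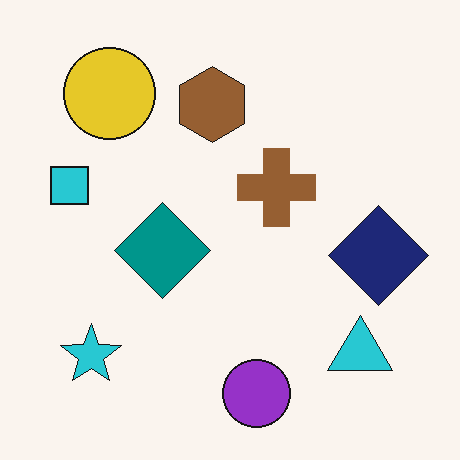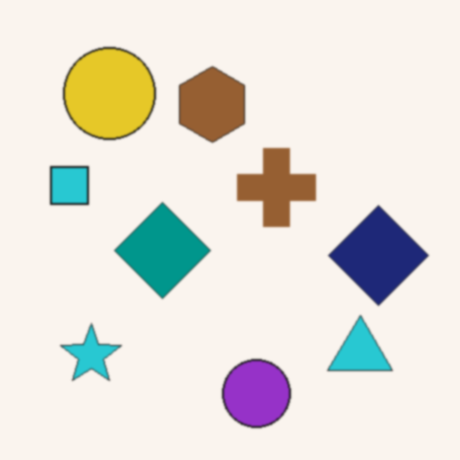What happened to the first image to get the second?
It was lightly blurred.

Shape edges and outlines are uniformly softened across the whole image.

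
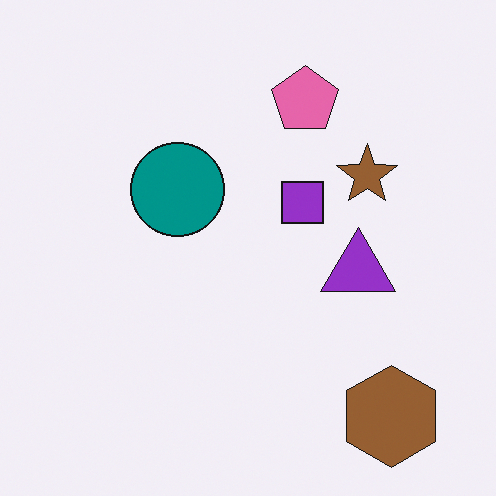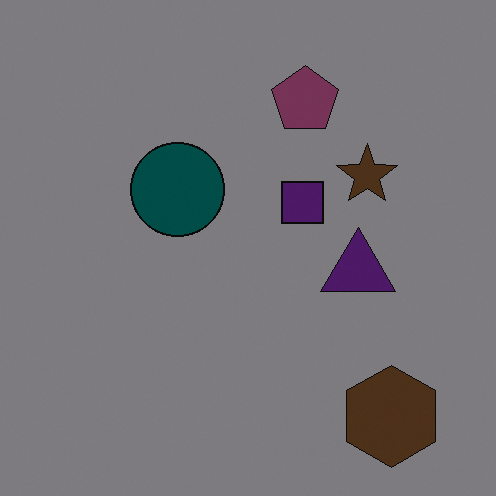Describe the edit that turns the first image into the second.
The image was substantially darkened.

Every pixel — background and shapes alike — is uniformly darkened.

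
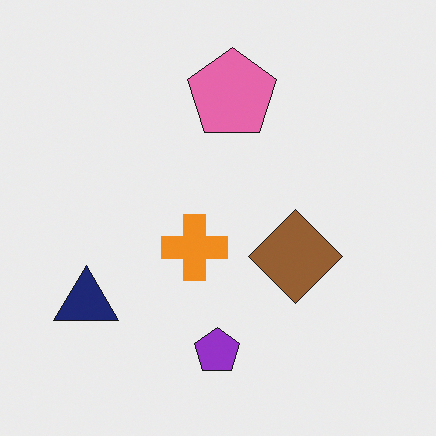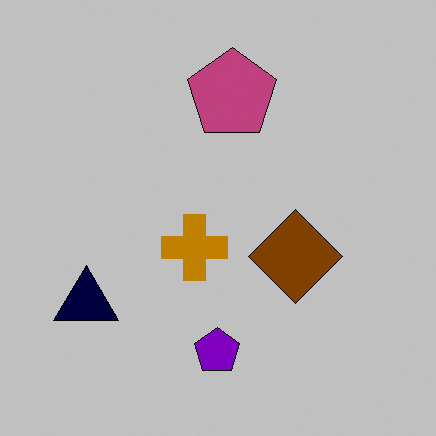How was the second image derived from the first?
The image was heavily posterized to just a handful of flat colors.

Each flat color has snapped to a coarser quantized level — most visibly, the near-white background has dropped to a flat grey.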